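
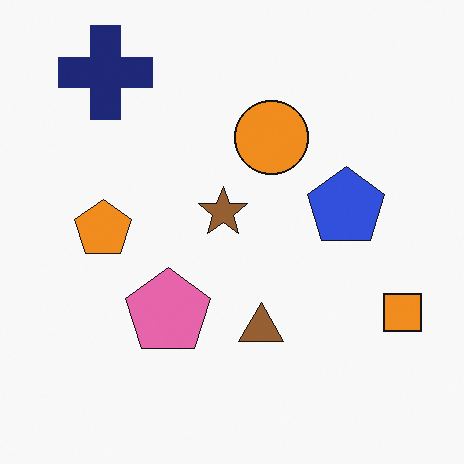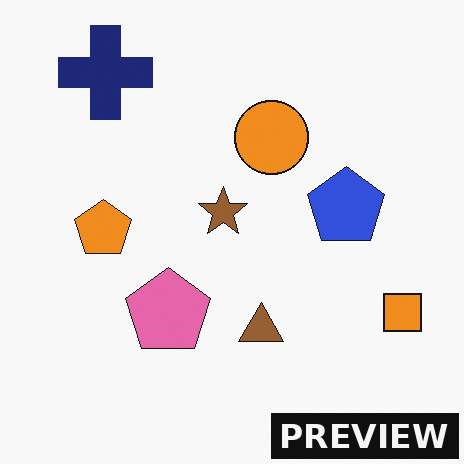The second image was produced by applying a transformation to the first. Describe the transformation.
It was watermarked with the text "PREVIEW" in the lower-right corner.

A dark label reading "PREVIEW" appears in the lower-right corner.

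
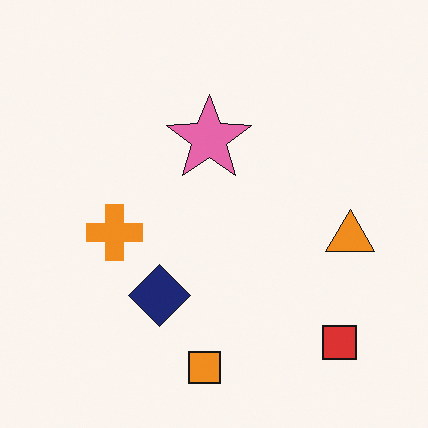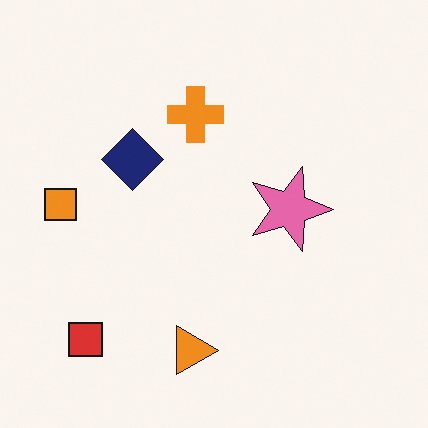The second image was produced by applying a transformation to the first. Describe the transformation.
The second image is the first rotated 90° clockwise.

The red square sits in the bottom-right of the first image and the bottom-left of the second — consistent with a whole-image 90° clockwise rotation.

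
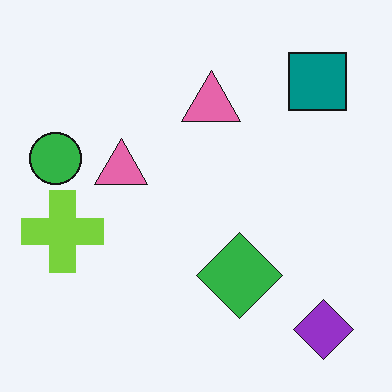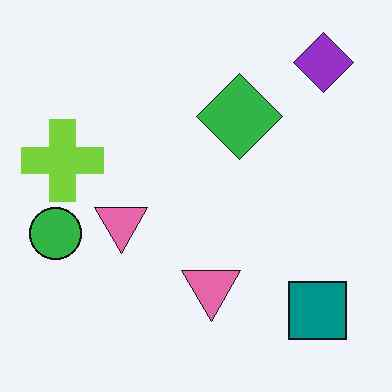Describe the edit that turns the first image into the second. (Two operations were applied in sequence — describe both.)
The image was flipped vertically (top ↔ bottom), then given moderate JPEG compression.

The purple diamond is in the bottom-right of the first image and the top-right of the second — shapes on opposite sides of the horizontal midline have swapped in a mirror flip. Blocky 8×8 compression artifacts appear around shape edges and the flat background shows ringing — characteristic JPEG degradation.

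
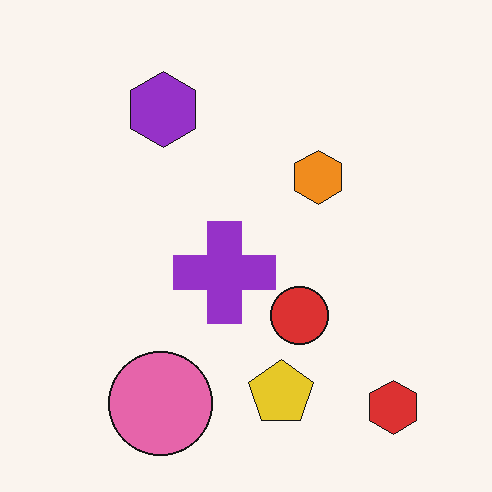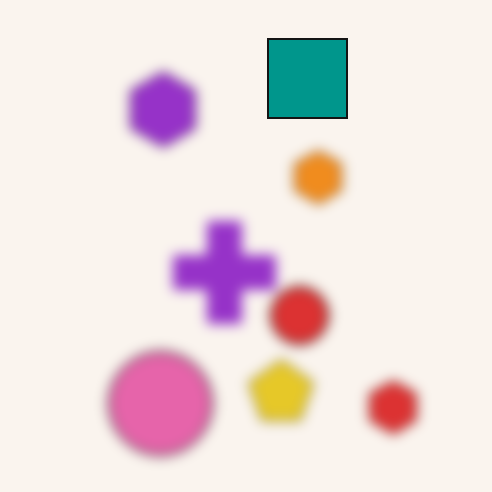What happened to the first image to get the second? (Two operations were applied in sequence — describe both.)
It was strongly gaussian-blurred, then overlaid with an additional teal square.

Shape edges and outlines are uniformly softened across the whole image. A teal square appears in the second image that is absent from the first.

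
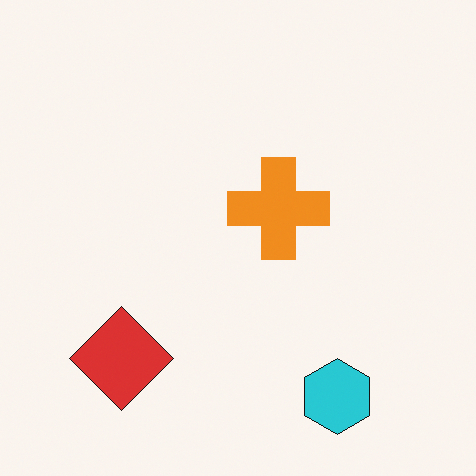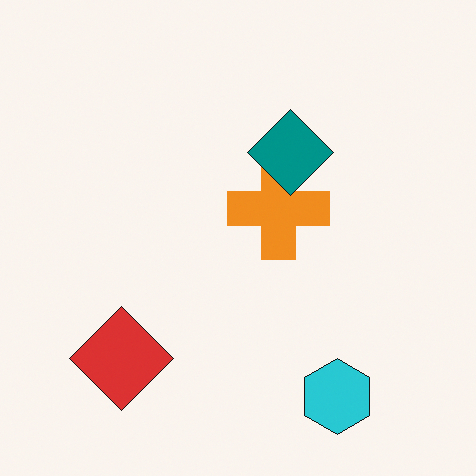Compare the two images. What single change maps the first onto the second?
The second image is the first overlaid with an additional teal diamond.

A teal diamond appears in the second image that is absent from the first.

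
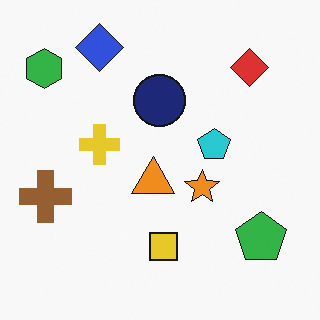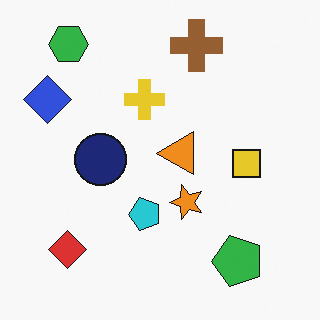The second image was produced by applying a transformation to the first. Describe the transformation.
This is the original image transposed (reflected across the top-left ↔ bottom-right diagonal).

Shapes have swapped their row and column positions — what was in the top-right is now in the bottom-left — a diagonal reflection.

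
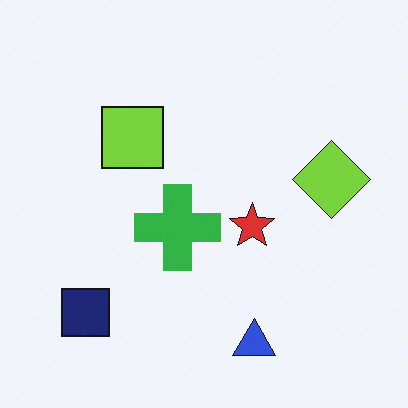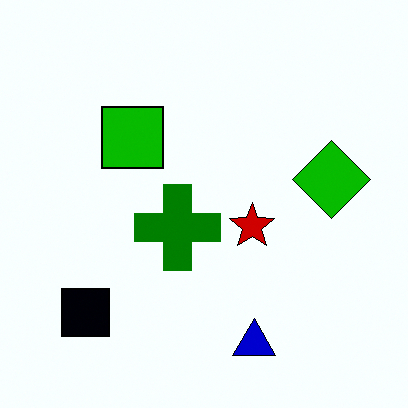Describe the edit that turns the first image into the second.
The transformation is: boosted in contrast.

Tones are pushed away from mid-grey across the whole image — a global contrast change.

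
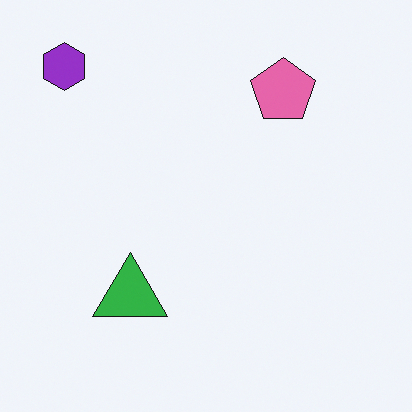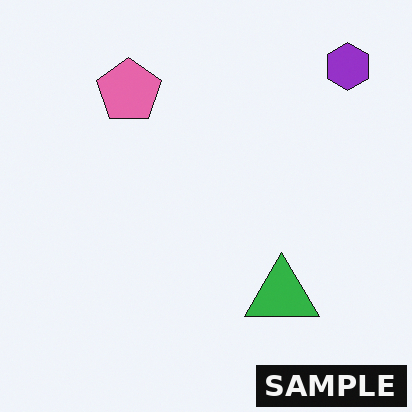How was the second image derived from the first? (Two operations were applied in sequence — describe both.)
The transformation is: flipped horizontally (left ↔ right), then watermarked with the text "SAMPLE" in the lower-right corner.

The purple hexagon is in the top-left of the first image and the top-right of the second — shapes on opposite sides of the vertical midline have swapped in a mirror flip. A dark label reading "SAMPLE" appears in the lower-right corner.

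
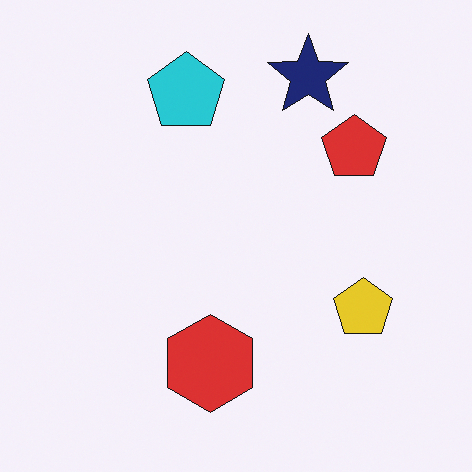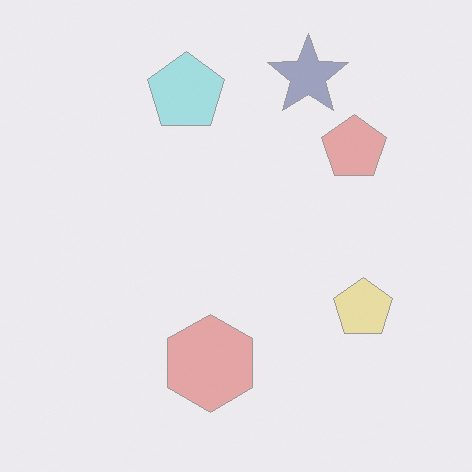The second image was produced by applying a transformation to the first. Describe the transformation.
This is the original image washed out (contrast reduced).

Tones are pushed toward mid-grey across the whole image — a global contrast change.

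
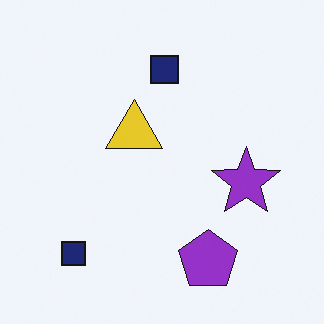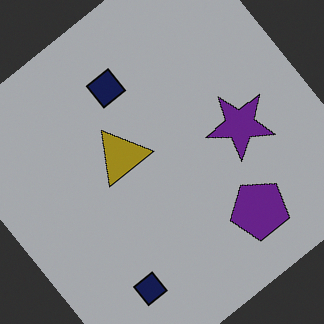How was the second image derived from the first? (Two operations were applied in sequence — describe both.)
The transformation is: rotated counter-clockwise by a large amount — several tens of degrees, then darkened a lot.

Every shape is tilted by the same angle and the image corners show triangular fill wedges — a whole-image rotation by a non-right angle. Every pixel — background and shapes alike — is uniformly darkened.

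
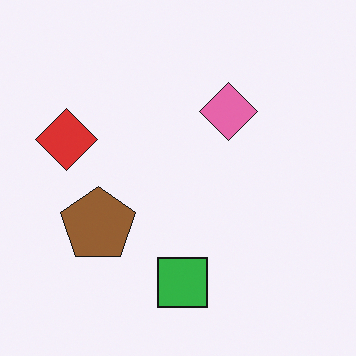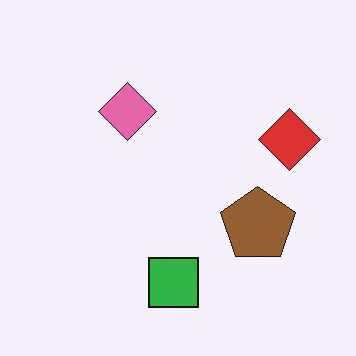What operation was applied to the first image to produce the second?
The image was flipped horizontally (left ↔ right).

The red diamond is in the left of the first image and the right of the second — shapes on opposite sides of the vertical midline have swapped in a mirror flip.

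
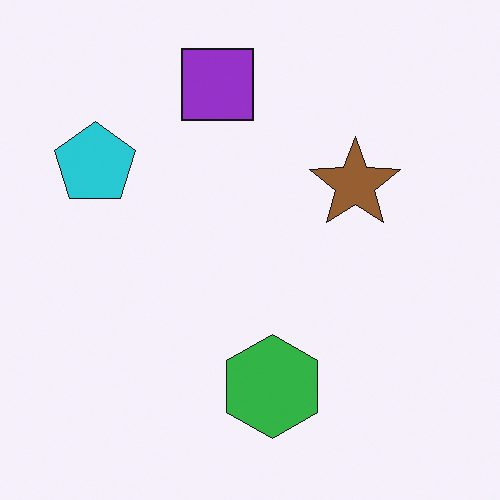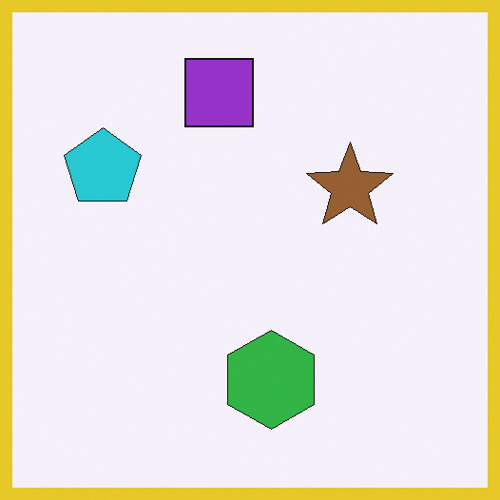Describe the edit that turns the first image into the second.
This is the original image framed with a yellow border.

A solid yellow frame runs around the edge of the second image, with the content slightly shrunk inside it.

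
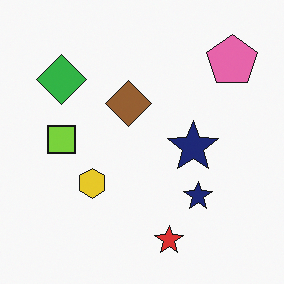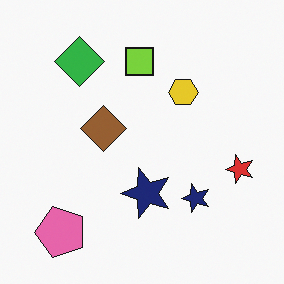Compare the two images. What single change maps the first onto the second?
This is the original image transposed (reflected across the top-left ↔ bottom-right diagonal).

Shapes have swapped their row and column positions — what was in the top-right is now in the bottom-left — a diagonal reflection.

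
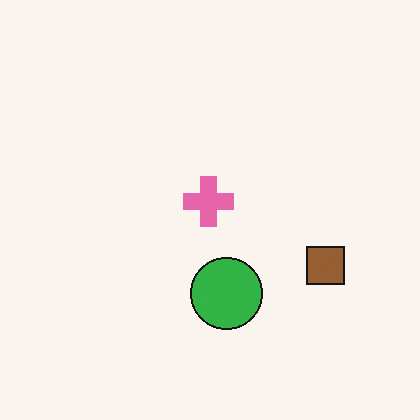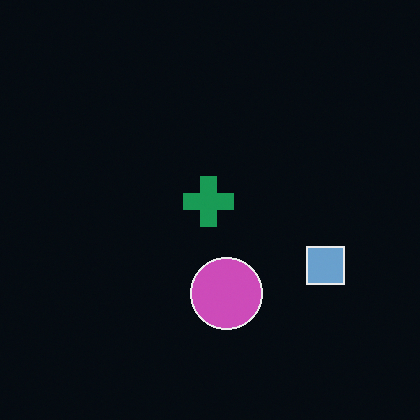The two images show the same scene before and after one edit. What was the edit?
The image was color-inverted (negative).

The light background has become dark and every shape's color is its complement — a photographic negative.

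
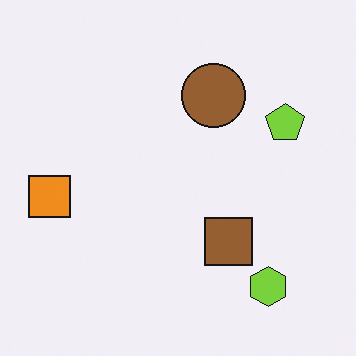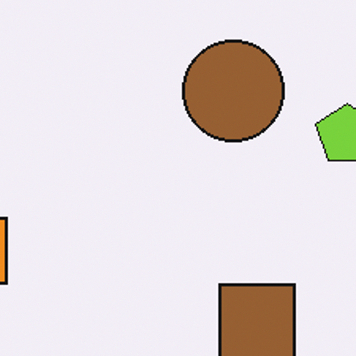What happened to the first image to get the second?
The transformation is: cropped slightly and scaled back up.

The visible shapes are larger and the field of view is narrower; shapes near the original edges may be partly or wholly outside the frame — a crop-and-rescale.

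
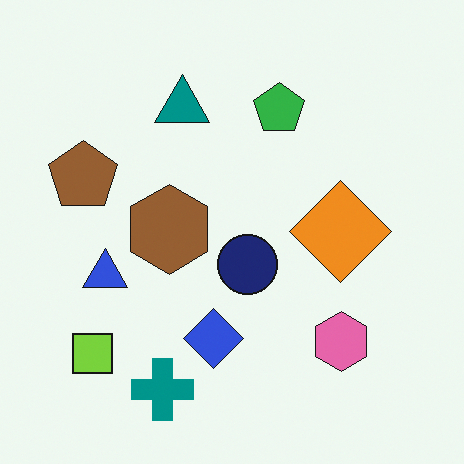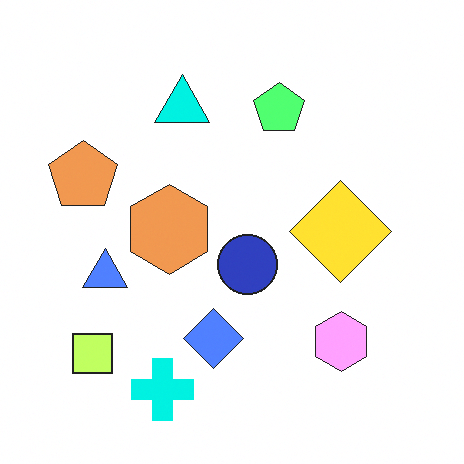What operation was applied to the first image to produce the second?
Substantially brightened.

Every pixel — background and shapes alike — is uniformly brightened.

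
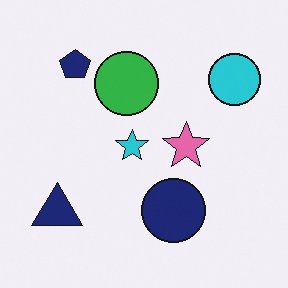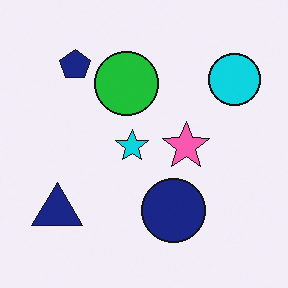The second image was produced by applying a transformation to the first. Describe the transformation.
The transformation is: slightly oversaturated.

All colors are more vivid — a global saturation change.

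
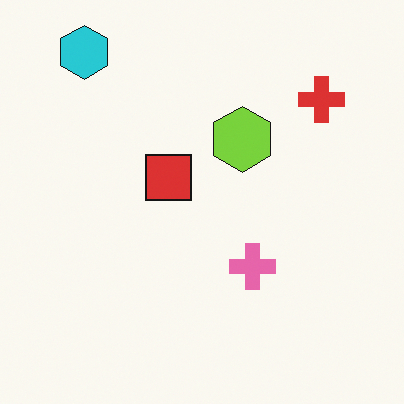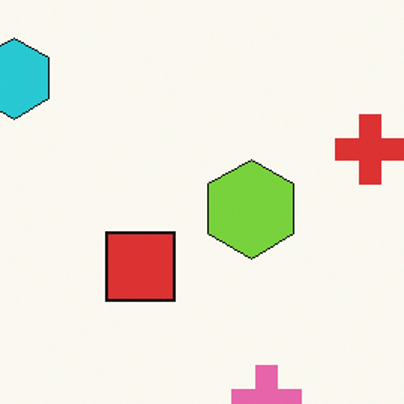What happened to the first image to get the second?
The image was cropped slightly and scaled back up.

The visible shapes are larger and the field of view is narrower; shapes near the original edges may be partly or wholly outside the frame — a crop-and-rescale.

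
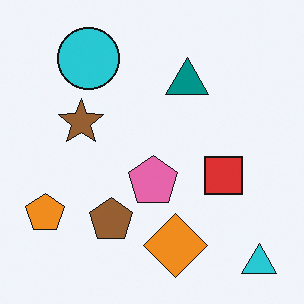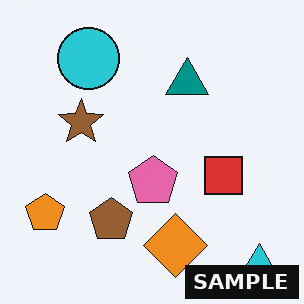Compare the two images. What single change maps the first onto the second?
This is the original image watermarked with the text "SAMPLE" in the lower-right corner.

A dark label reading "SAMPLE" appears in the lower-right corner.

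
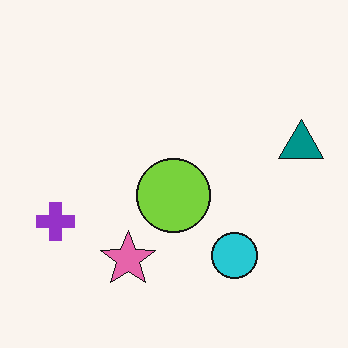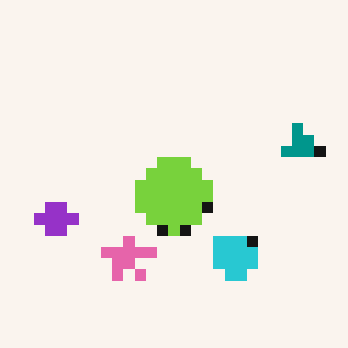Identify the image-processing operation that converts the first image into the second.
This is the original image heavily pixelated into large blocks.

Shapes are reduced to large square blocks; fine edges and outlines are lost — a downscale-then-upscale (mosaic) effect.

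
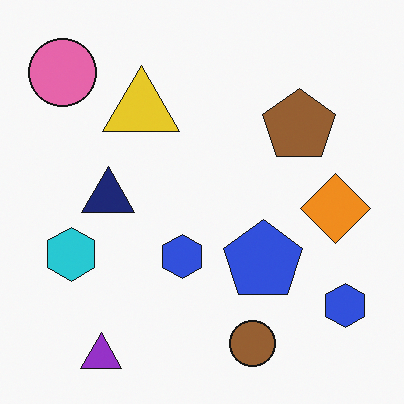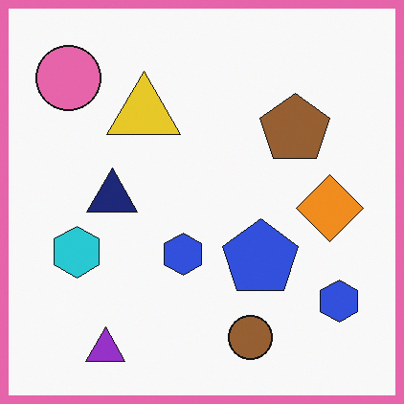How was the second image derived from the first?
Framed with a pink border.

A solid pink frame runs around the edge of the second image, with the content slightly shrunk inside it.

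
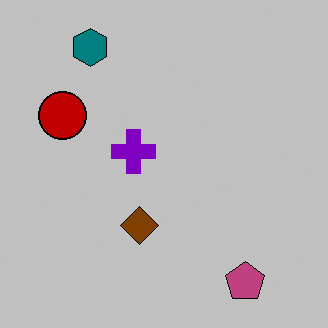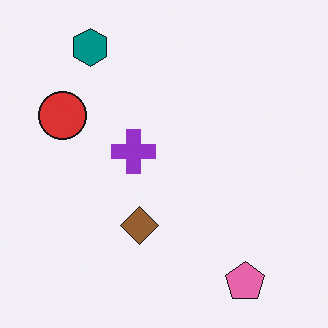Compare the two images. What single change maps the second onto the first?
It was heavily posterized to just a handful of flat colors.

Each flat color has snapped to a coarser quantized level — most visibly, the near-white background has dropped to a flat grey.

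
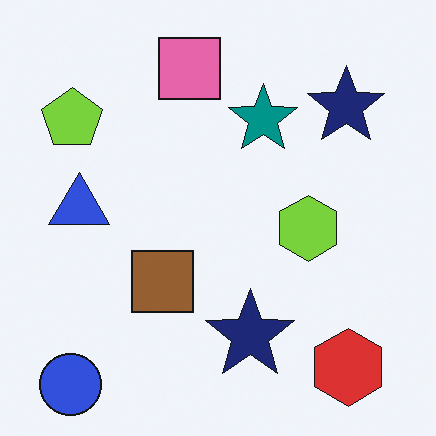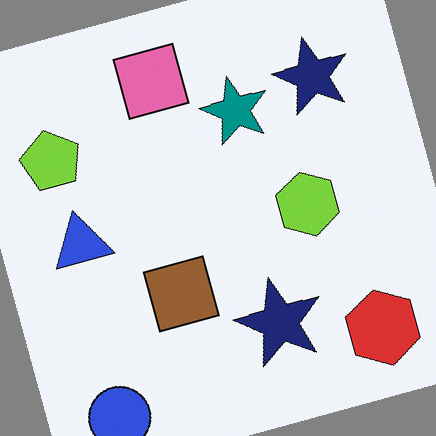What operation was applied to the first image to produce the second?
Rotated counter-clockwise by a moderate amount.

Every shape is tilted by the same angle and the image corners show triangular fill wedges — a whole-image rotation by a non-right angle.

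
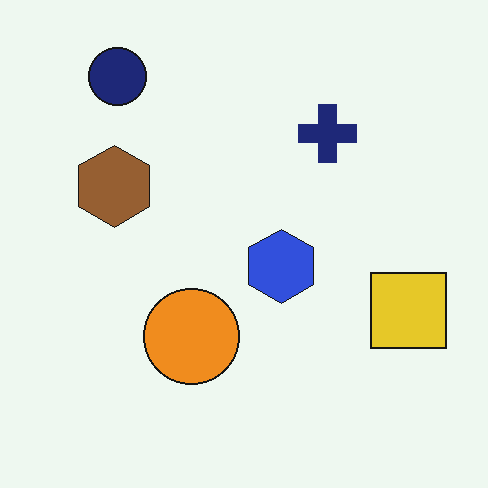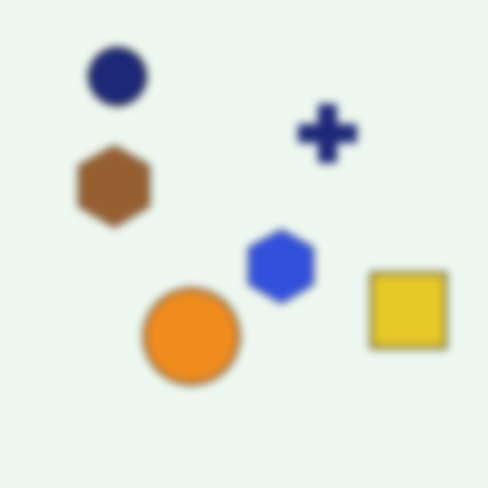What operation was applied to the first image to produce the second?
The image was moderately blurred.

Shape edges and outlines are uniformly softened across the whole image.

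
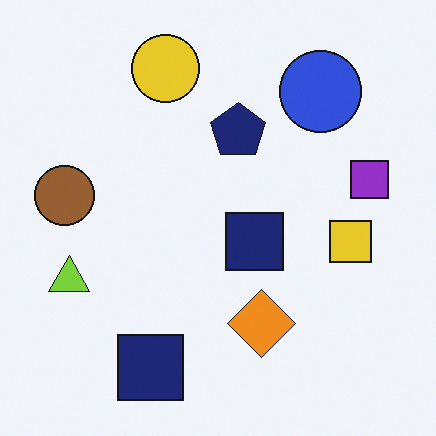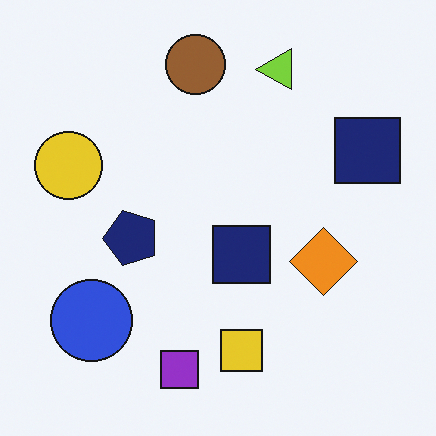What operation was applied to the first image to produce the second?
It was transposed (reflected across the top-left ↔ bottom-right diagonal).

Shapes have swapped their row and column positions — what was in the top-right is now in the bottom-left — a diagonal reflection.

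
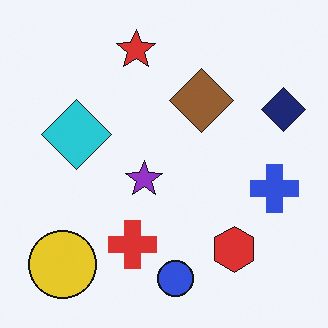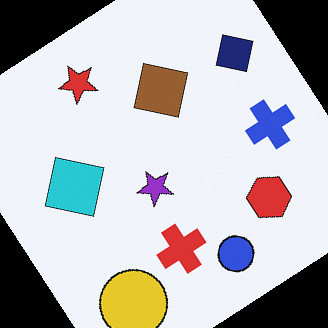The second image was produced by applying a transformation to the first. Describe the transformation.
The transformation is: rotated counter-clockwise by a large amount — several tens of degrees.

Every shape is tilted by the same angle and the image corners show triangular fill wedges — a whole-image rotation by a non-right angle.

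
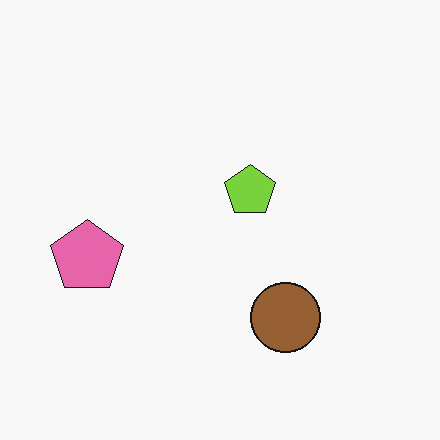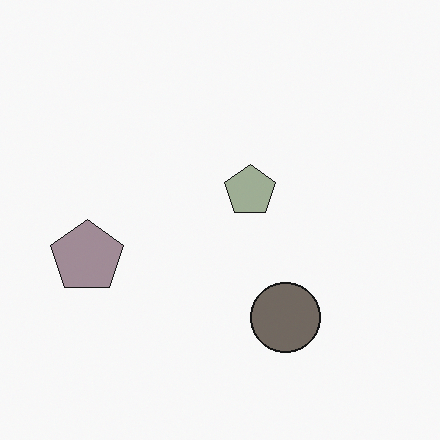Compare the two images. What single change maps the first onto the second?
It was made much more muted (saturation change).

All colors are more muted and greyish — a global saturation change.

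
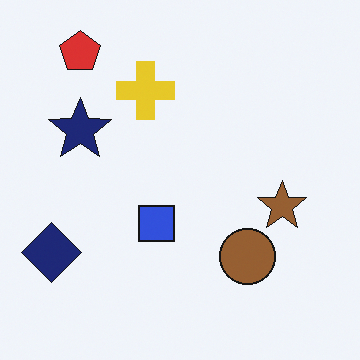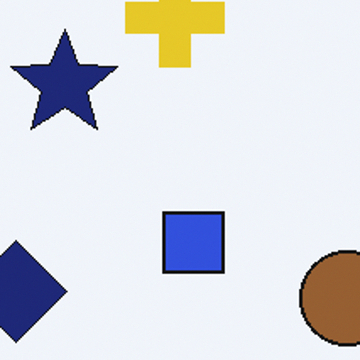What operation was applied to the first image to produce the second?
It was cropped tightly and scaled back up.

The visible shapes are larger and the field of view is narrower; shapes near the original edges may be partly or wholly outside the frame — a crop-and-rescale.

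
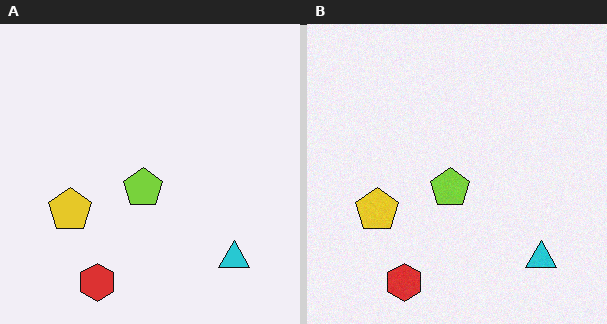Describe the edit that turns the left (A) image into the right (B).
It was degraded with a light layer of grain.

Random speckle covers the whole image, including the flat background.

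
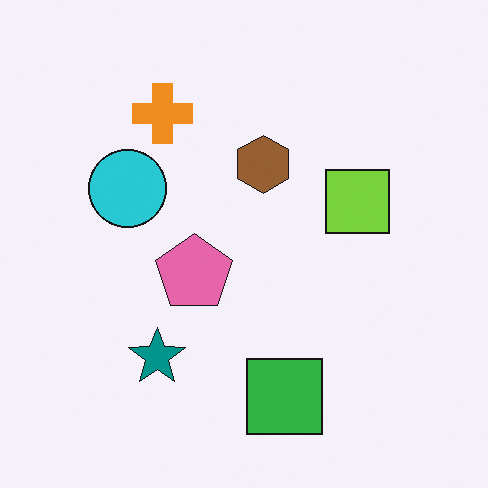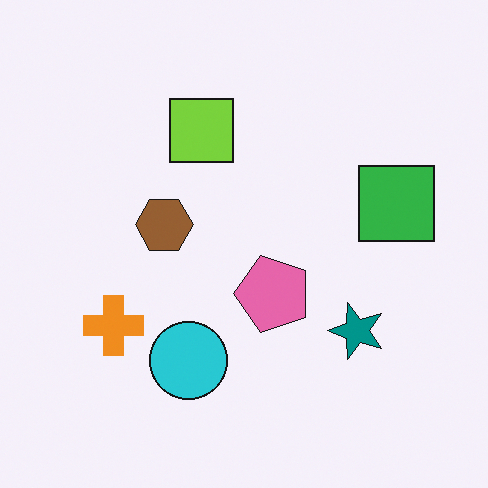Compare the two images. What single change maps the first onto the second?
The second image is the first rotated 90° counter-clockwise.

The green square sits in the bottom of the first image and the right of the second — consistent with a whole-image 90° counter-clockwise rotation.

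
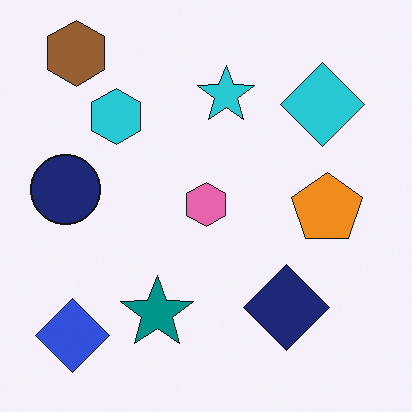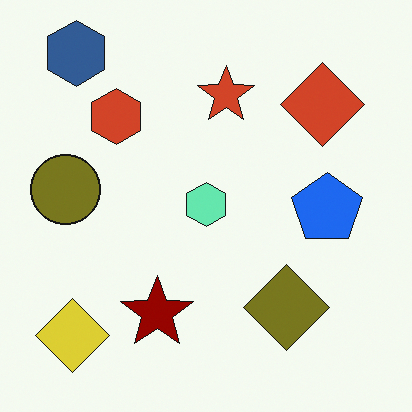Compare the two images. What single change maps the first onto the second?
Hue-shifted through roughly half the color wheel.

Every shape's color has rotated by the same amount around the hue wheel — a uniform hue shift.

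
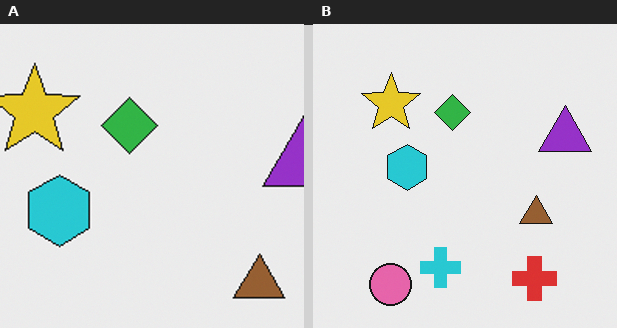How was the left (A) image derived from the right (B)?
The transformation is: cropped slightly and scaled back up.

The visible shapes are larger and the field of view is narrower; shapes near the original edges may be partly or wholly outside the frame — a crop-and-rescale.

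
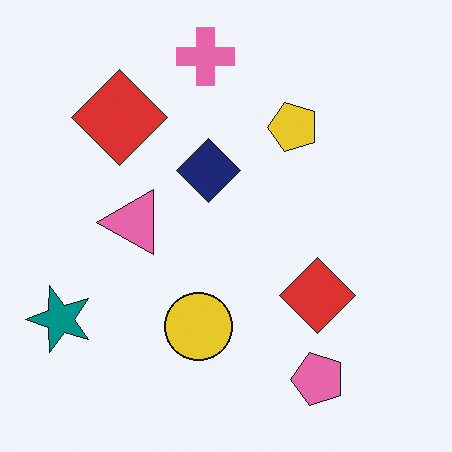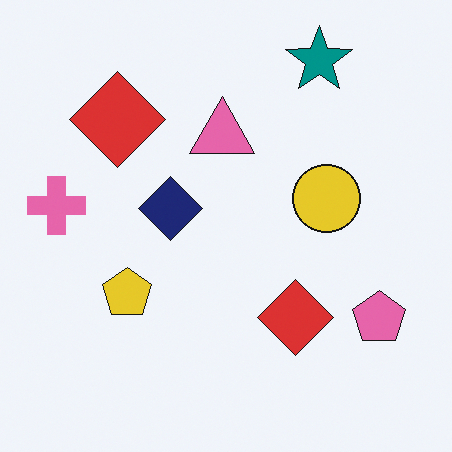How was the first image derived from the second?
This is the original image transposed (reflected across the top-left ↔ bottom-right diagonal).

Shapes have swapped their row and column positions — what was in the top-right is now in the bottom-left — a diagonal reflection.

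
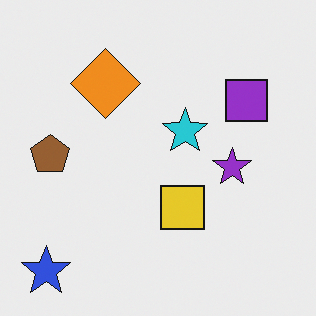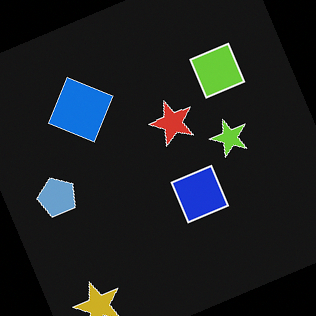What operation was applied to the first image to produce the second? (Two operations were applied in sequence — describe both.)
Color-inverted (negative), then rotated counter-clockwise by a moderate amount.

The light background has become dark and every shape's color is its complement — a photographic negative. Every shape is tilted by the same angle and the image corners show triangular fill wedges — a whole-image rotation by a non-right angle.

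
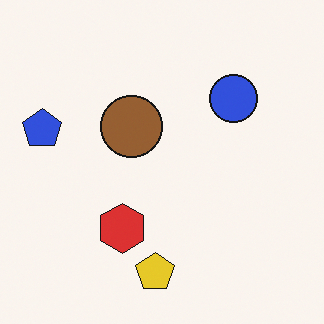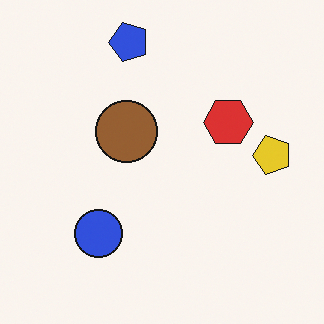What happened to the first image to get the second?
The image was transposed (reflected across the top-left ↔ bottom-right diagonal).

Shapes have swapped their row and column positions — what was in the top-right is now in the bottom-left — a diagonal reflection.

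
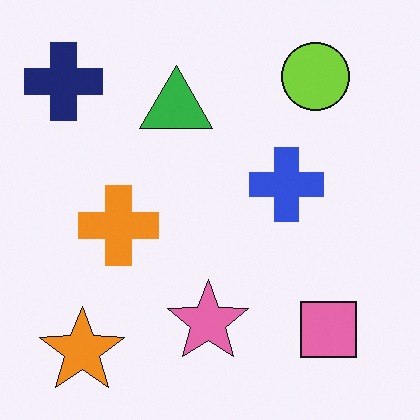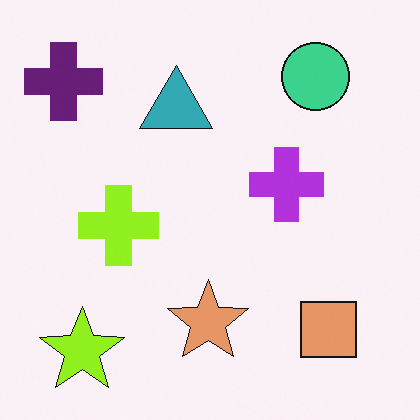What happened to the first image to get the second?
It was hue-shifted by a small amount.

Every shape's color has rotated by the same amount around the hue wheel — a uniform hue shift.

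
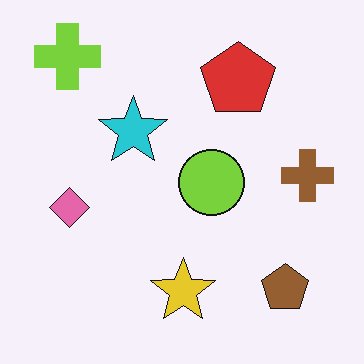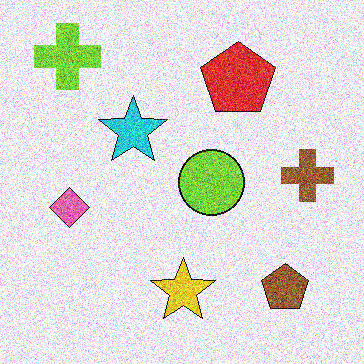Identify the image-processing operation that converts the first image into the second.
The second image is the first degraded with strong gaussian noise.

Random speckle covers the whole image, including the flat background.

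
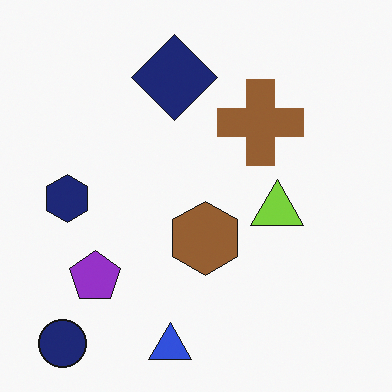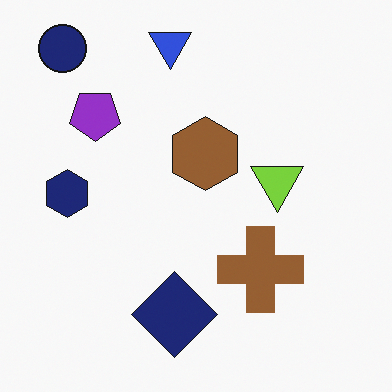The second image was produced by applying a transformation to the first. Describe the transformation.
Flipped vertically (top ↔ bottom).

The blue triangle is in the bottom of the first image and the top of the second — shapes on opposite sides of the horizontal midline have swapped in a mirror flip.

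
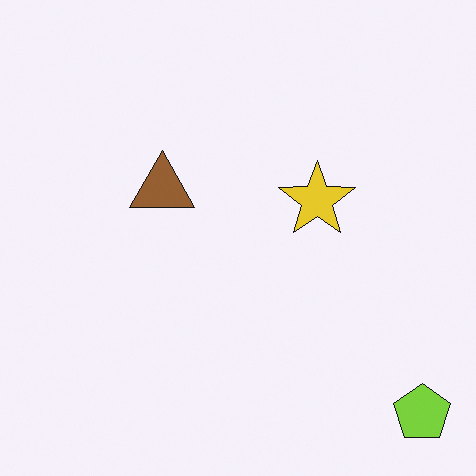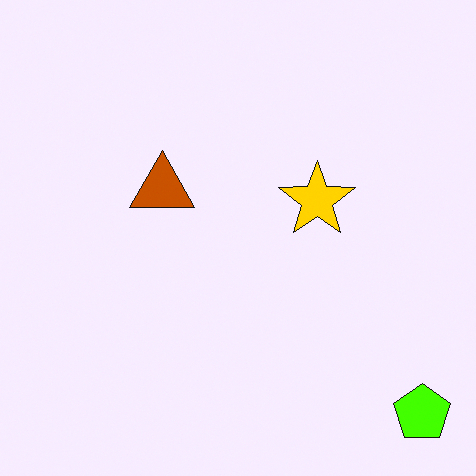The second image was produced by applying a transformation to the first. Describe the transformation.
The second image is the first heavily oversaturated.

All colors are more vivid — a global saturation change.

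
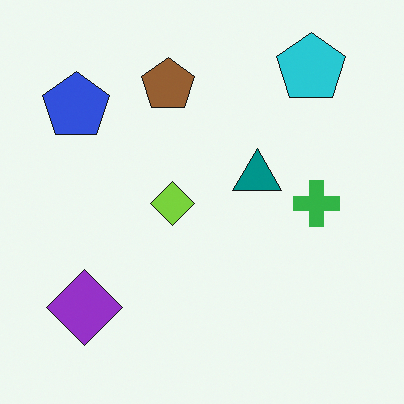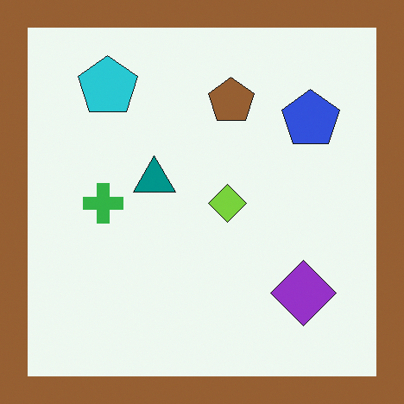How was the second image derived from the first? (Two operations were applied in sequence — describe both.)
Flipped horizontally (left ↔ right), then framed with a brown border.

The blue pentagon is in the top-left of the first image and the top-right of the second — shapes on opposite sides of the vertical midline have swapped in a mirror flip. A solid brown frame runs around the edge of the second image, with the content slightly shrunk inside it.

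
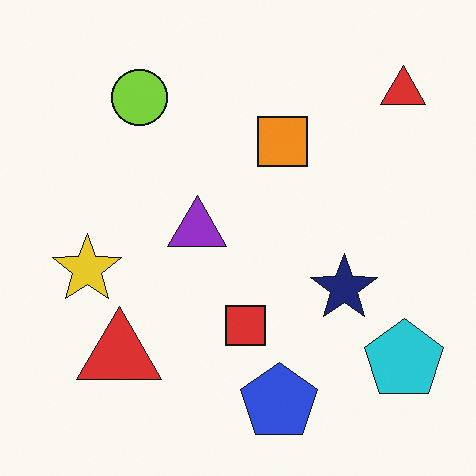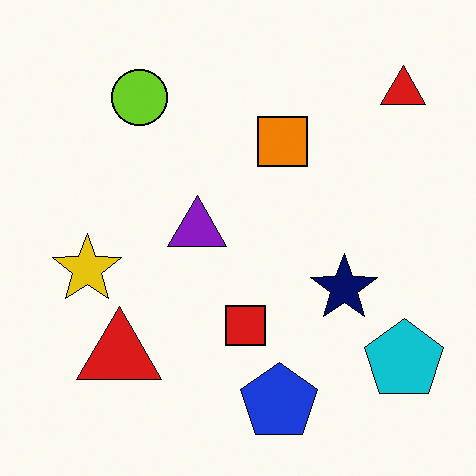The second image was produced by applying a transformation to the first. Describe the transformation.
Given slightly increased contrast.

Tones are pushed away from mid-grey across the whole image — a global contrast change.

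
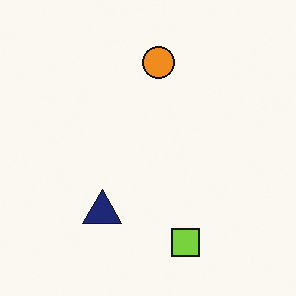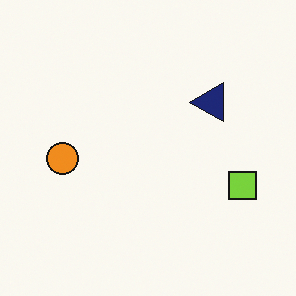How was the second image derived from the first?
Transposed (reflected across the top-left ↔ bottom-right diagonal).

Shapes have swapped their row and column positions — what was in the top-right is now in the bottom-left — a diagonal reflection.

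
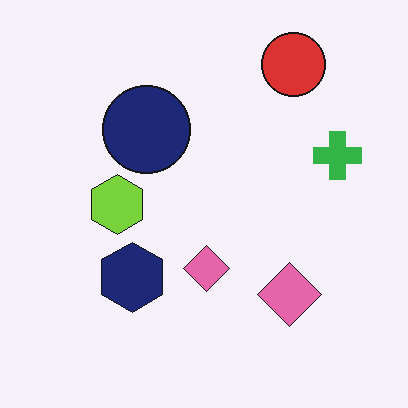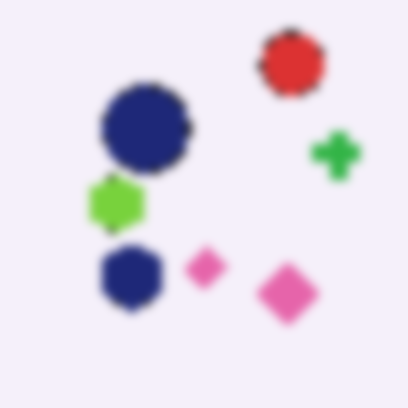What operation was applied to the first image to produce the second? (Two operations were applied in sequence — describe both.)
This is the original image pixelated into visible square blocks, then noticeably gaussian-blurred.

Shapes are reduced to large square blocks; fine edges and outlines are lost — a downscale-then-upscale (mosaic) effect. Shape edges and outlines are uniformly softened across the whole image.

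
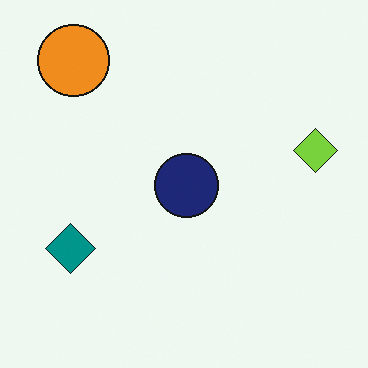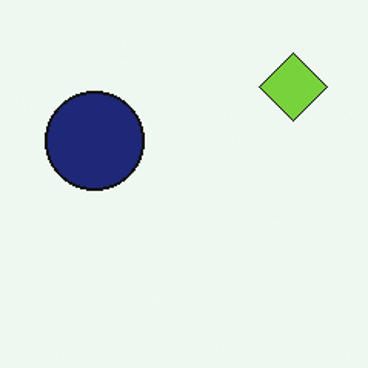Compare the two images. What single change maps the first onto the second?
The transformation is: cropped slightly and scaled back up.

The visible shapes are larger and the field of view is narrower; shapes near the original edges may be partly or wholly outside the frame — a crop-and-rescale.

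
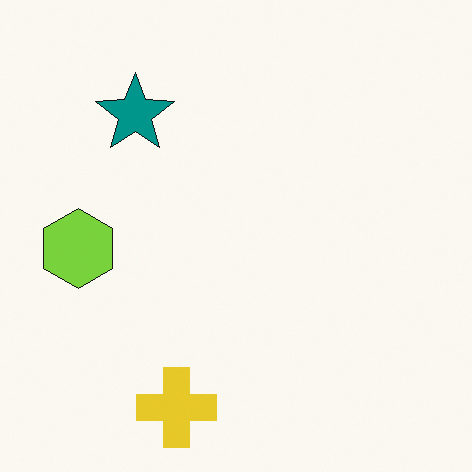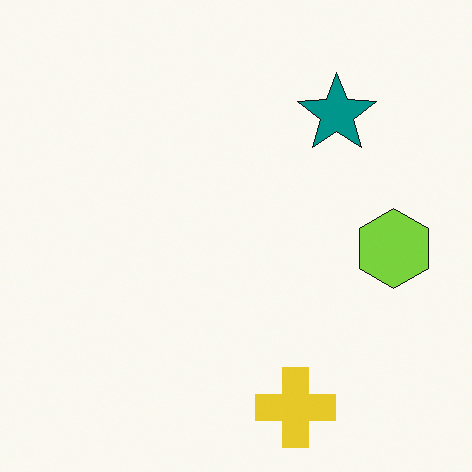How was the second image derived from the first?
The image was flipped horizontally (left ↔ right).

The lime hexagon is in the left of the first image and the right of the second — shapes on opposite sides of the vertical midline have swapped in a mirror flip.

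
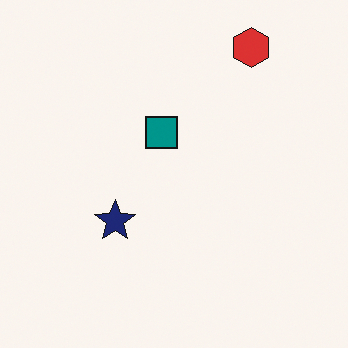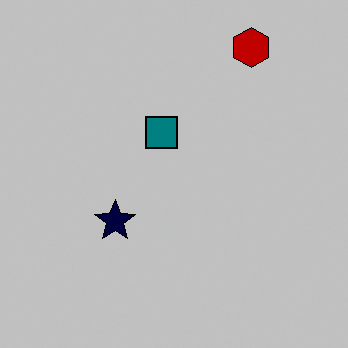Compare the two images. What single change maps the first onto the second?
It was heavily posterized to just a handful of flat colors.

Each flat color has snapped to a coarser quantized level — most visibly, the near-white background has dropped to a flat grey.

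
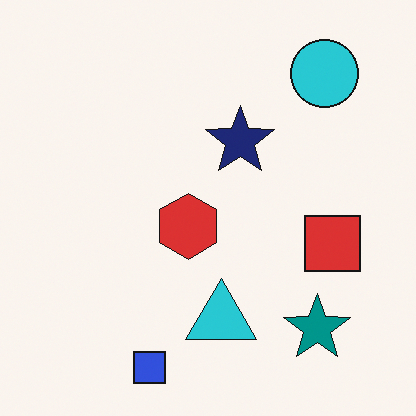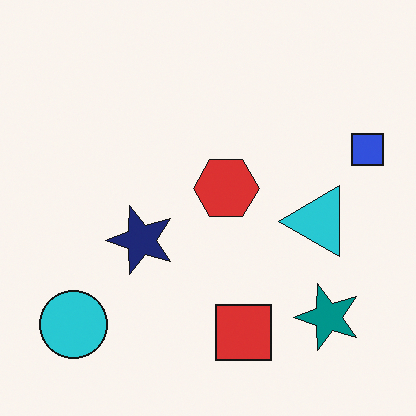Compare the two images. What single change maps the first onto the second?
The second image is the first transposed (reflected across the top-left ↔ bottom-right diagonal).

Shapes have swapped their row and column positions — what was in the top-right is now in the bottom-left — a diagonal reflection.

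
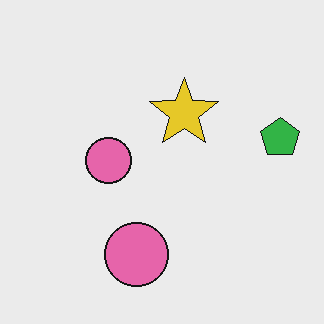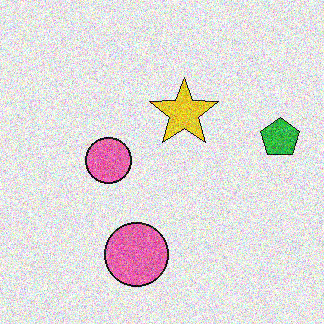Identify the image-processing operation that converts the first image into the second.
Degraded with heavy additive noise.

Random speckle covers the whole image, including the flat background.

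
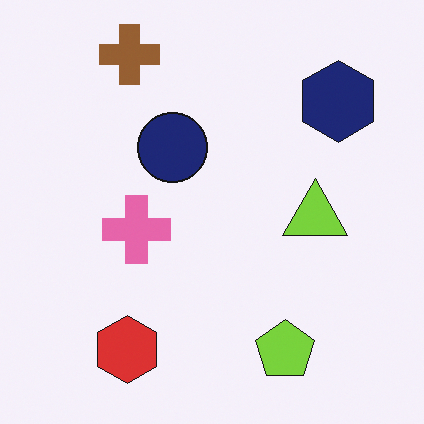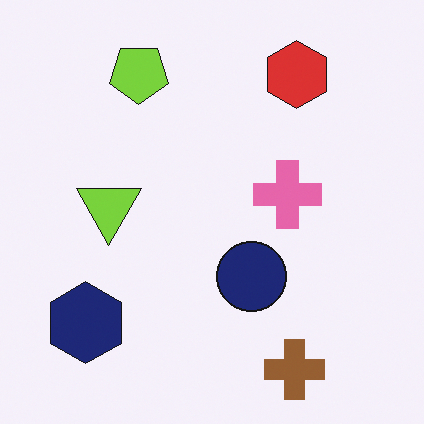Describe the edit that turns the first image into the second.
This is the original image rotated 180°.

The brown cross sits in the top-left of the first image and the bottom-right of the second — consistent with a whole-image 180° rotation.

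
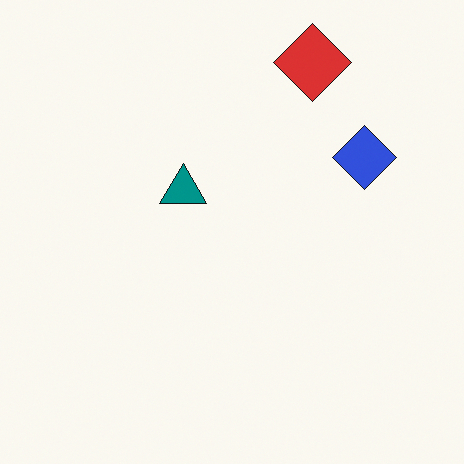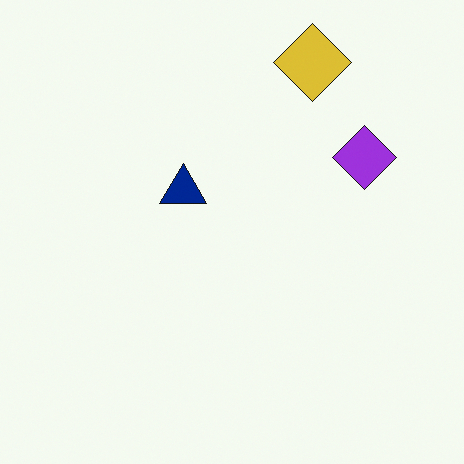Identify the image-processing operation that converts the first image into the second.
The second image is the first hue-shifted slightly.

Every shape's color has rotated by the same amount around the hue wheel — a uniform hue shift.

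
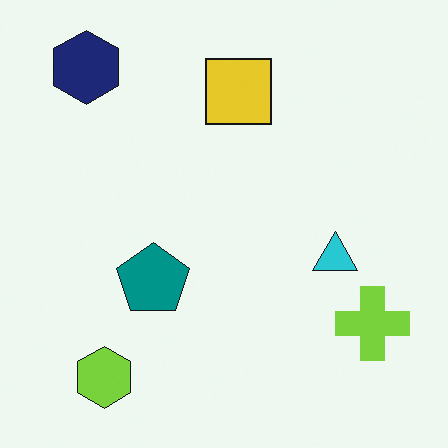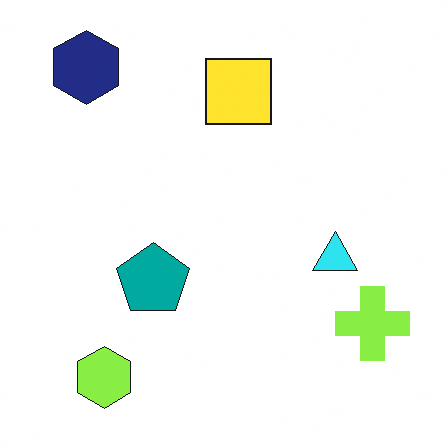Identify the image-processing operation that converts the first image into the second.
The transformation is: brightened a little.

Every pixel — background and shapes alike — is uniformly brightened.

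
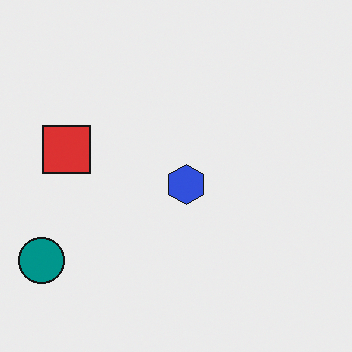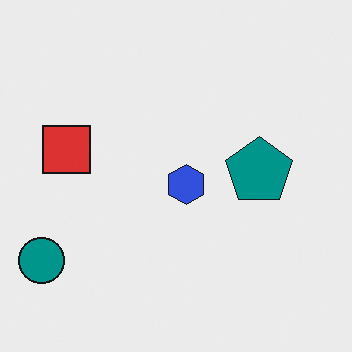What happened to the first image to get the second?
Overlaid with an additional teal pentagon.

A teal pentagon appears in the second image that is absent from the first.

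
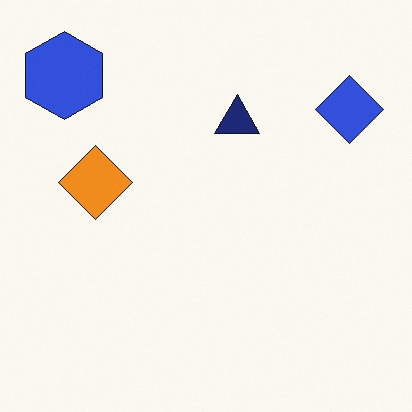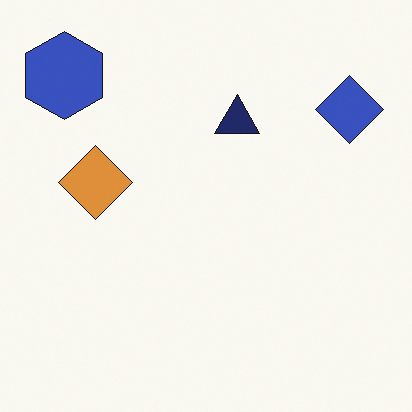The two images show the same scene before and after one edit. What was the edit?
The image was slightly desaturated.

All colors are more muted and greyish — a global saturation change.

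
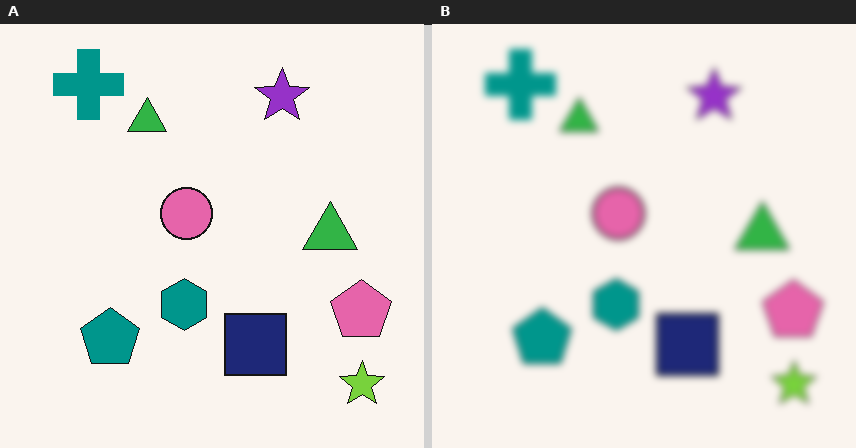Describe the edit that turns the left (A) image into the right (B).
The transformation is: moderately blurred.

Shape edges and outlines are uniformly softened across the whole image.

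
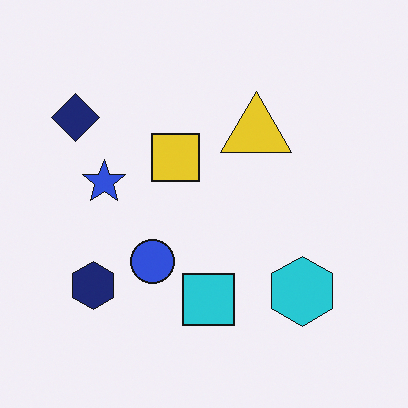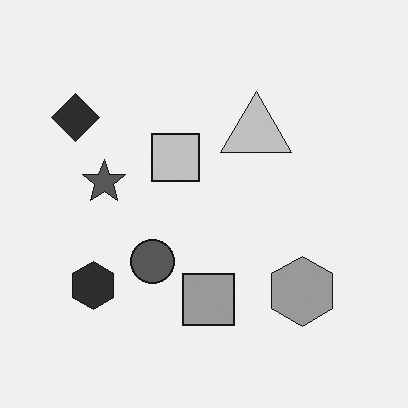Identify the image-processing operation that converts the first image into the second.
This is the original image converted to grayscale.

All color is removed — every shape is now a shade of grey.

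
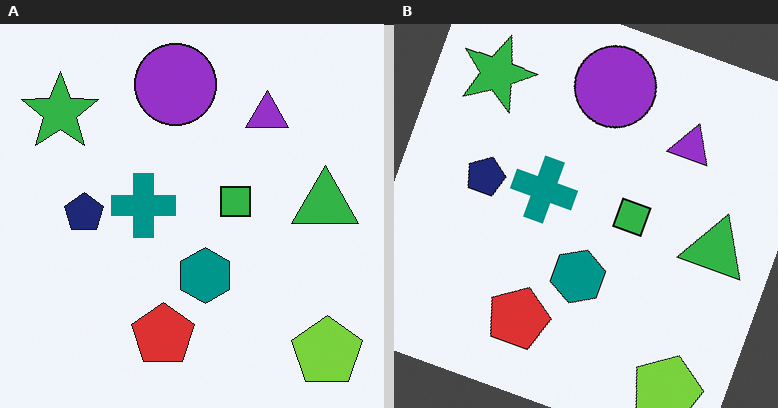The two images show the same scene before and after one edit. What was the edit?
Rotated clockwise by a clearly visible amount.

Every shape is tilted by the same angle and the image corners show triangular fill wedges — a whole-image rotation by a non-right angle.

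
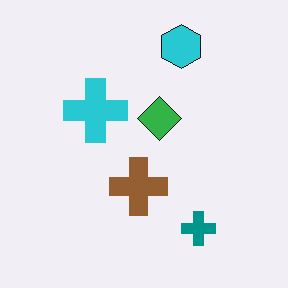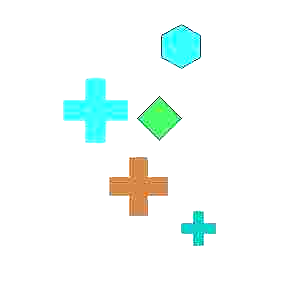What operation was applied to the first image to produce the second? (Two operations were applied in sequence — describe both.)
This is the original image heavily JPEG-compressed with obvious blocking artifacts, then substantially brightened.

Blocky 8×8 compression artifacts appear around shape edges and the flat background shows ringing — characteristic JPEG degradation. Every pixel — background and shapes alike — is uniformly brightened.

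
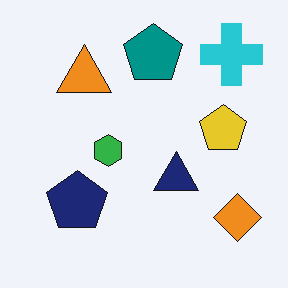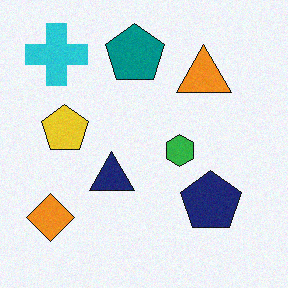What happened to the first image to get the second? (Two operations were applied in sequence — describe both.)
It was flipped horizontally (left ↔ right), then degraded with a light layer of grain.

The orange diamond is in the bottom-right of the first image and the bottom-left of the second — shapes on opposite sides of the vertical midline have swapped in a mirror flip. Random speckle covers the whole image, including the flat background.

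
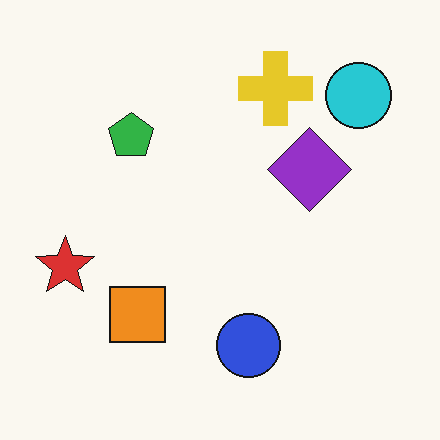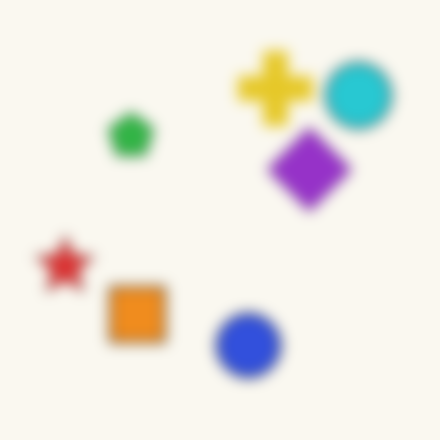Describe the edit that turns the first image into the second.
It was strongly gaussian-blurred.

Shape edges and outlines are uniformly softened across the whole image.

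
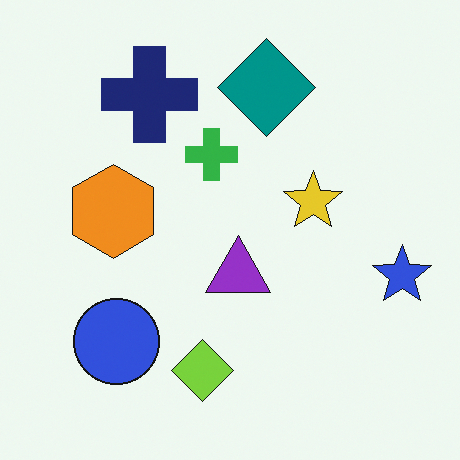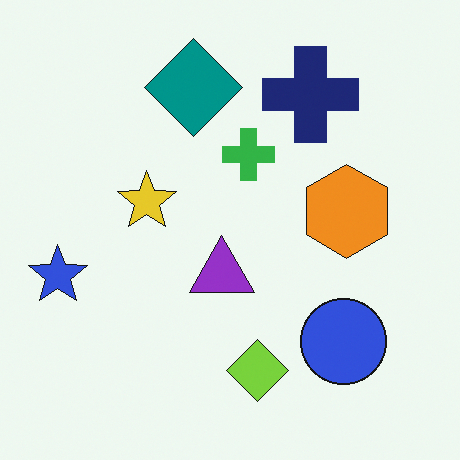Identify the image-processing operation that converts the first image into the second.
The image was flipped horizontally (left ↔ right).

The blue star is in the right of the first image and the left of the second — shapes on opposite sides of the vertical midline have swapped in a mirror flip.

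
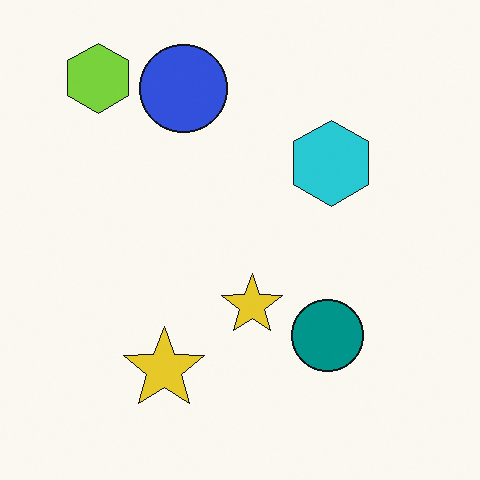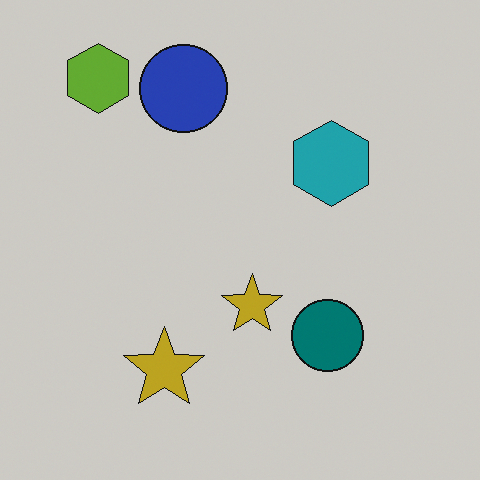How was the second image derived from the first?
The image was darkened a little.

Every pixel — background and shapes alike — is uniformly darkened.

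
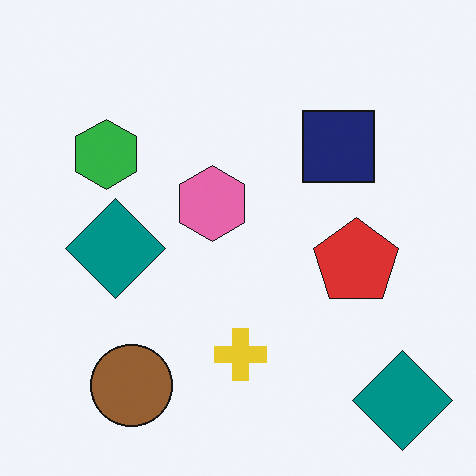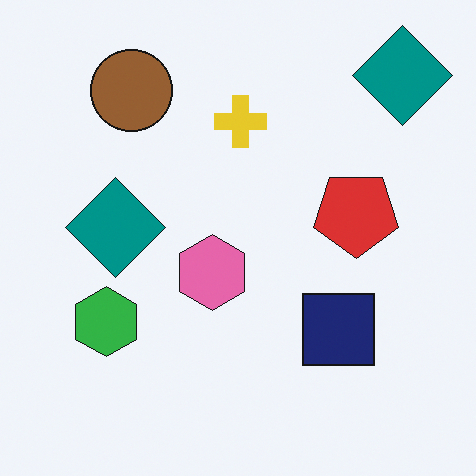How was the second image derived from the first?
Flipped vertically (top ↔ bottom).

The brown circle is in the bottom-left of the first image and the top-left of the second — shapes on opposite sides of the horizontal midline have swapped in a mirror flip.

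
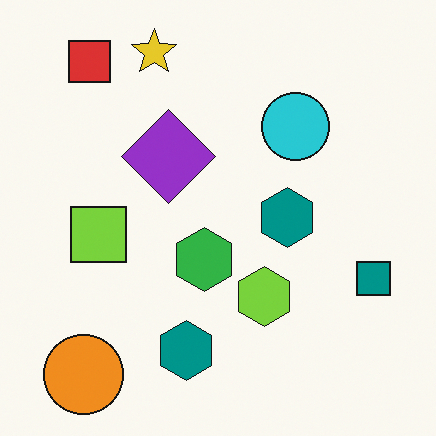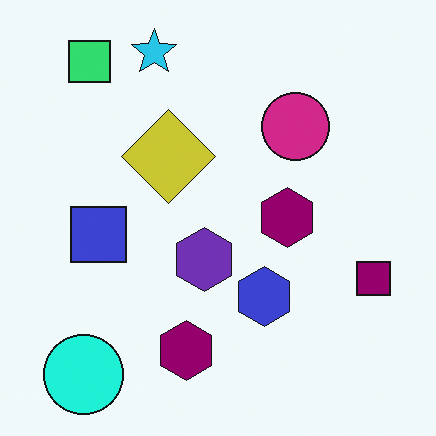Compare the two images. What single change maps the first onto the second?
The image was hue-shifted through roughly a third of the color wheel.

Every shape's color has rotated by the same amount around the hue wheel — a uniform hue shift.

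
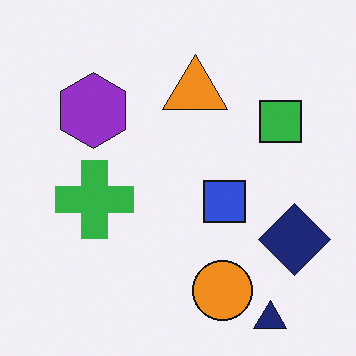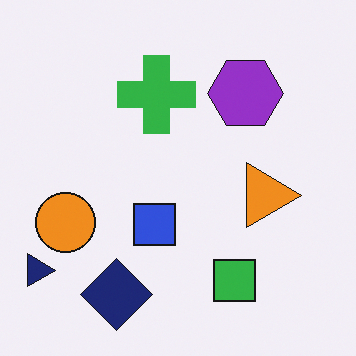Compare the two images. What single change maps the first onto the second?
It was rotated 90° clockwise.

The navy triangle sits in the bottom-right of the first image and the bottom-left of the second — consistent with a whole-image 90° clockwise rotation.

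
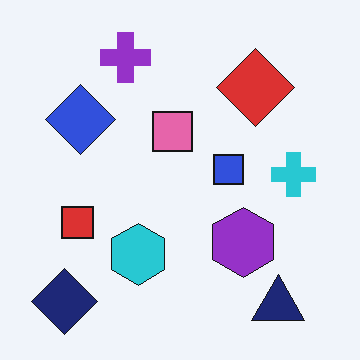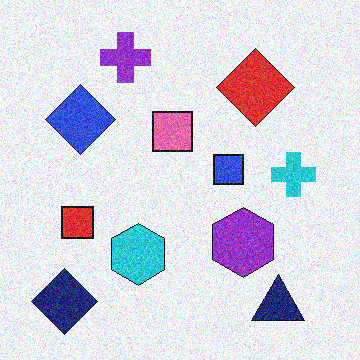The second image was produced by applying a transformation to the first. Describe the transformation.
The image was degraded with moderate additive noise.

Random speckle covers the whole image, including the flat background.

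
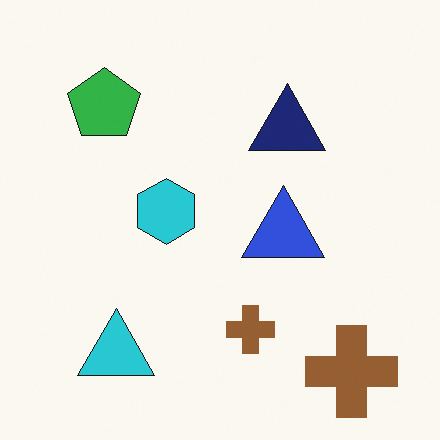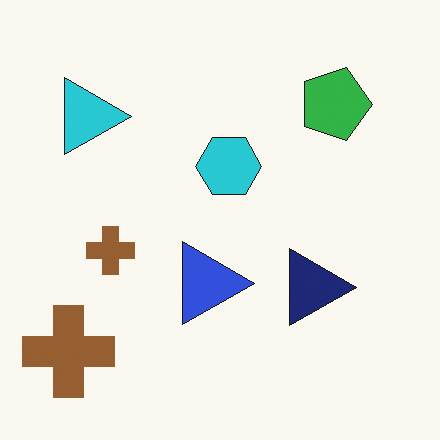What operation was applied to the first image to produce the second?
Rotated 90° clockwise.

The cyan triangle sits in the bottom-left of the first image and the top-left of the second — consistent with a whole-image 90° clockwise rotation.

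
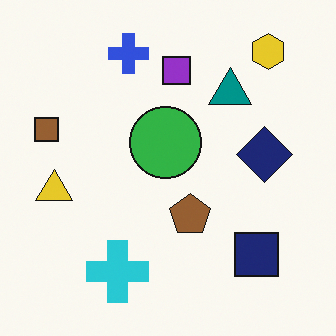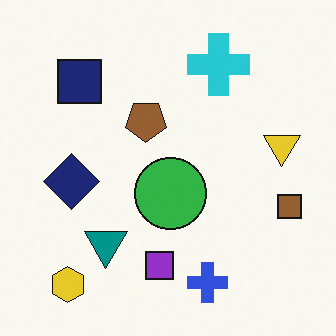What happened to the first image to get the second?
It was rotated 180°.

The yellow hexagon sits in the top-right of the first image and the bottom-left of the second — consistent with a whole-image 180° rotation.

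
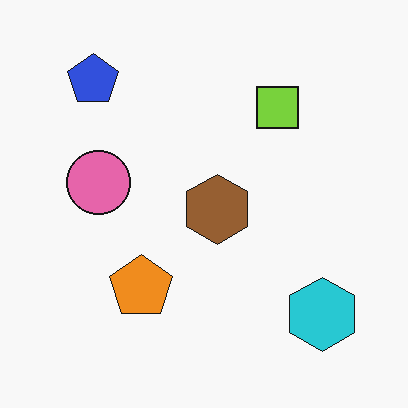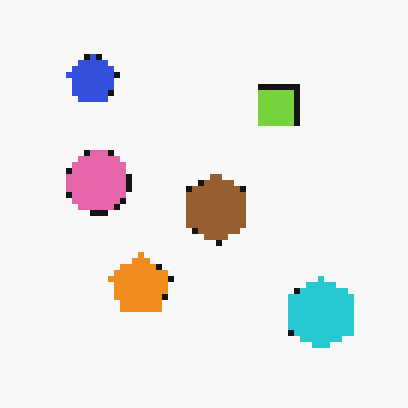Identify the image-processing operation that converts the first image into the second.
Moderately pixelated.

Shapes are reduced to large square blocks; fine edges and outlines are lost — a downscale-then-upscale (mosaic) effect.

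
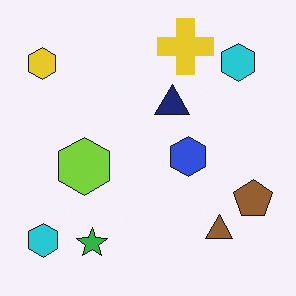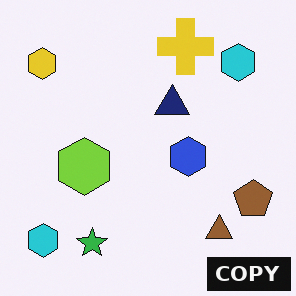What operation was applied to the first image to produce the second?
The second image is the first watermarked with the text "COPY" in the lower-right corner.

A dark label reading "COPY" appears in the lower-right corner.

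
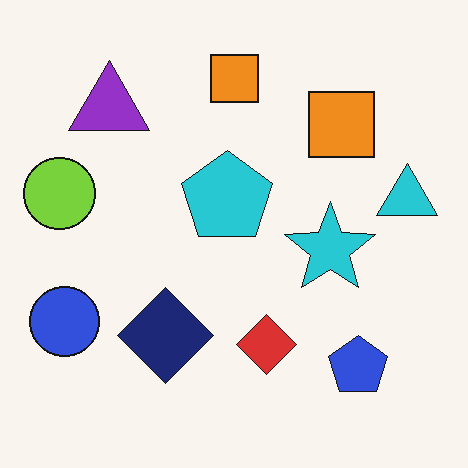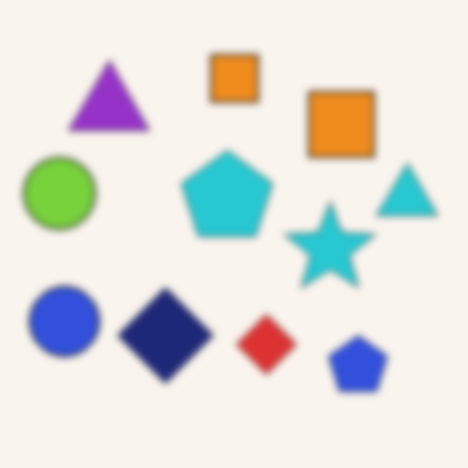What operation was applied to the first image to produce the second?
Moderately blurred.

Shape edges and outlines are uniformly softened across the whole image.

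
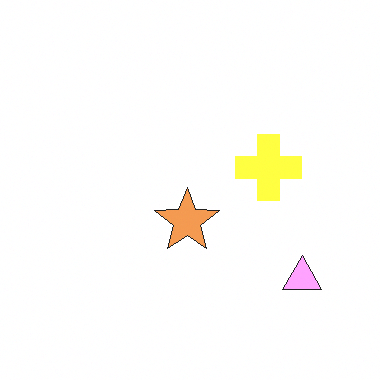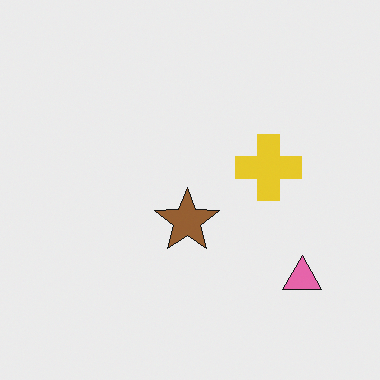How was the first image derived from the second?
The first image is the second substantially brightened.

Every pixel — background and shapes alike — is uniformly brightened.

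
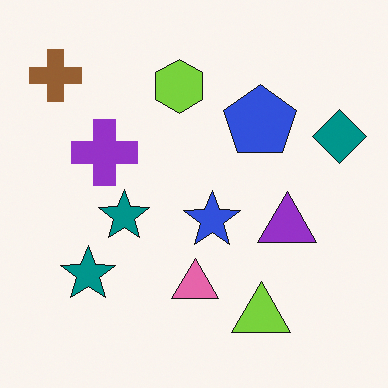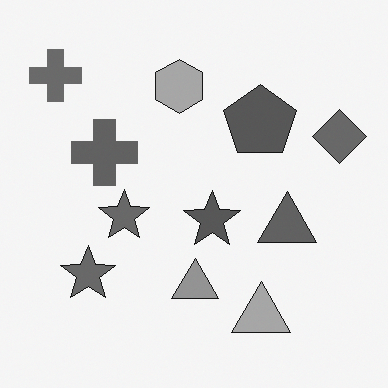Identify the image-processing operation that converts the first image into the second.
It was converted to grayscale.

All color is removed — every shape is now a shade of grey.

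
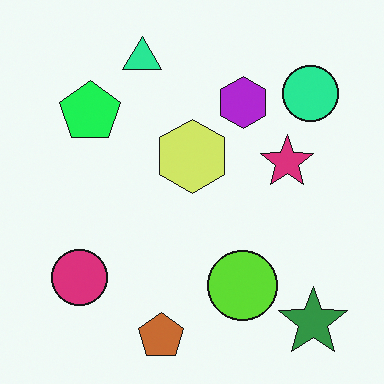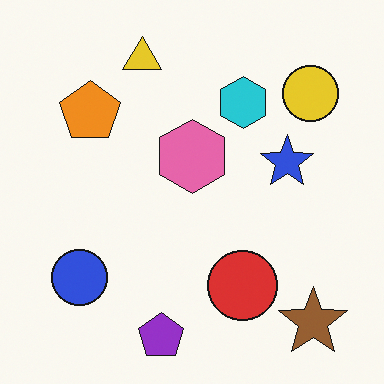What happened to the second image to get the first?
The image was hue-shifted by a moderate amount.

Every shape's color has rotated by the same amount around the hue wheel — a uniform hue shift.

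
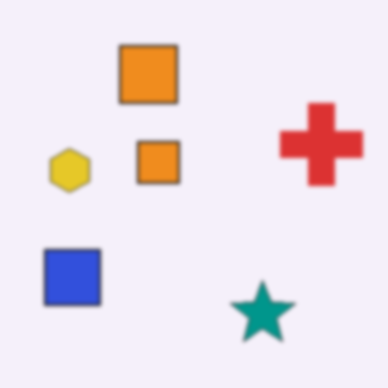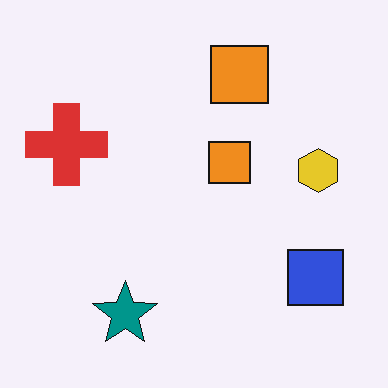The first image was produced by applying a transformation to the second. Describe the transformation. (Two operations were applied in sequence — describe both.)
This is the original image flipped horizontally (left ↔ right), then given a subtle gaussian blur.

The red cross is in the left of the second image and the right of the first — shapes on opposite sides of the vertical midline have swapped in a mirror flip. Shape edges and outlines are uniformly softened across the whole image.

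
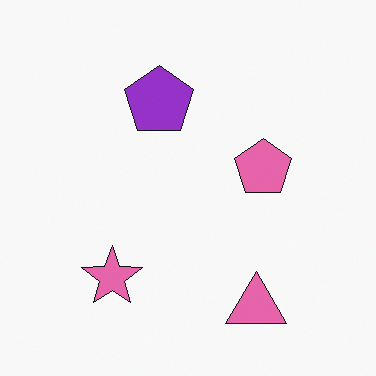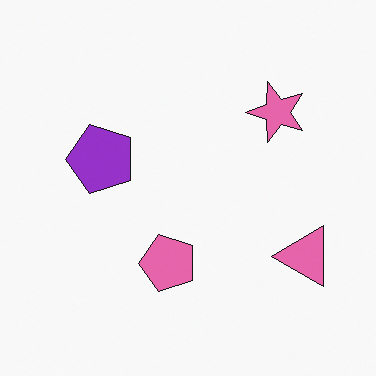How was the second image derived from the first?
The second image is the first transposed (reflected across the top-left ↔ bottom-right diagonal).

Shapes have swapped their row and column positions — what was in the top-right is now in the bottom-left — a diagonal reflection.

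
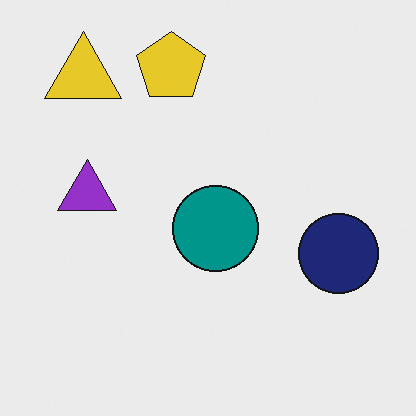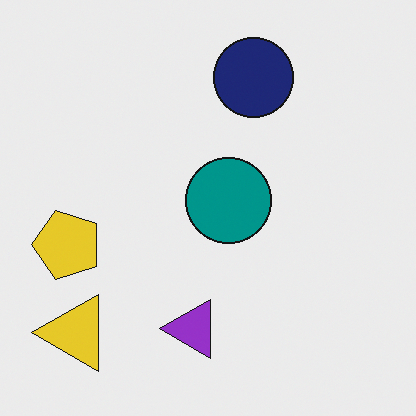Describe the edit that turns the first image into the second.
The transformation is: rotated 90° counter-clockwise.

The yellow triangle sits in the top-left of the first image and the bottom-left of the second — consistent with a whole-image 90° counter-clockwise rotation.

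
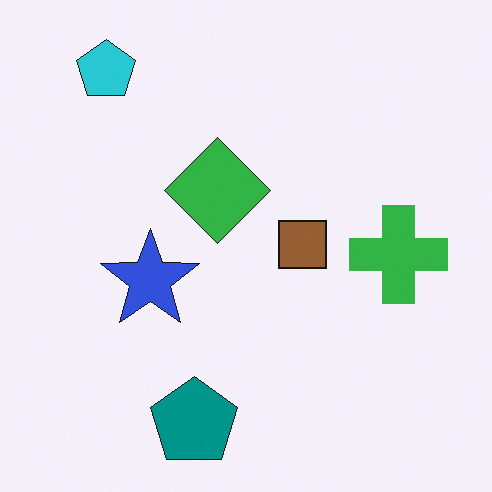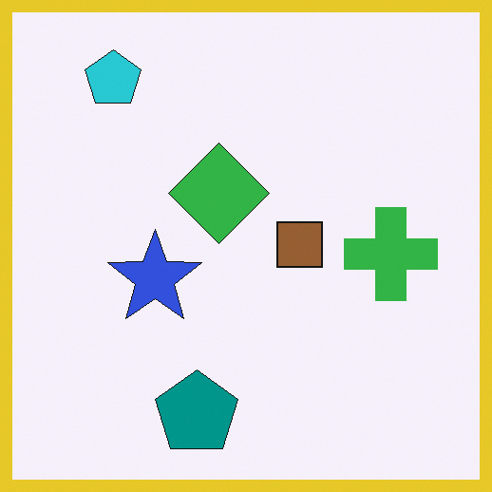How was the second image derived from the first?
The image was framed with a yellow border.

A solid yellow frame runs around the edge of the second image, with the content slightly shrunk inside it.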